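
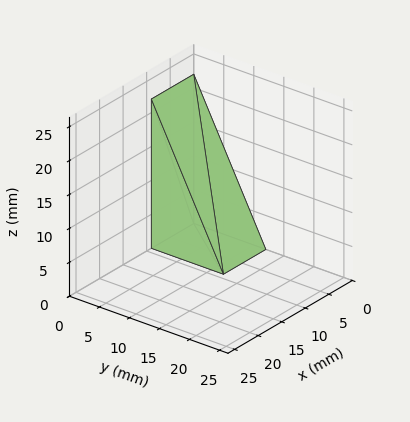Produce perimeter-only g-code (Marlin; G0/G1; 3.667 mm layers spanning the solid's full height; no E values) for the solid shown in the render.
Reading the render: the shape is a wedge (ramp): 9 × 12 mm base, rising to 22 mm along the y=0 edge and sloping linearly to z=0 at y=12 (dimensions read to the nearest mm from the axis ticks). For the g-code, the solid's height is divided into equal slices at the stated Δz and each level perimeter traced with G1 moves after a G0 lift.

; perimeter-only toolpath
G21 ; units = mm
G90 ; absolute positioning
G28 ; home
; layer 1
G0 Z3.667
G0 X0.000 Y0.000
G1 X9.000 Y0.000
G1 X9.000 Y10.000
G1 X0.000 Y10.000
G1 X0.000 Y0.000
; layer 2
G0 Z7.333
G0 X0.000 Y0.000
G1 X9.000 Y0.000
G1 X9.000 Y8.000
G1 X0.000 Y8.000
G1 X0.000 Y0.000
; layer 3
G0 Z11.000
G0 X0.000 Y0.000
G1 X9.000 Y0.000
G1 X9.000 Y6.000
G1 X0.000 Y6.000
G1 X0.000 Y0.000
; layer 4
G0 Z14.667
G0 X0.000 Y0.000
G1 X9.000 Y0.000
G1 X9.000 Y4.000
G1 X0.000 Y4.000
G1 X0.000 Y0.000
; layer 5
G0 Z18.333
G0 X0.000 Y0.000
G1 X9.000 Y0.000
G1 X9.000 Y2.000
G1 X0.000 Y2.000
G1 X0.000 Y0.000
M2 ; end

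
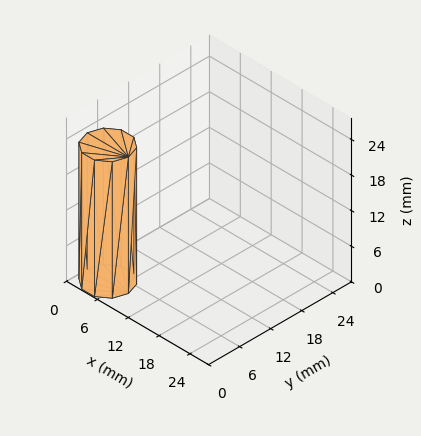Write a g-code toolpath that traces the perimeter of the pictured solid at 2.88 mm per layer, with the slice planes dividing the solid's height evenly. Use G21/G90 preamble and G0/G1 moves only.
Reading the render: the shape is a regular 10-sided prism (a cylinder approximated with 10 flat sides), circumscribed radius ≈ 4 mm, height ≈ 23 mm (dimensions read to the nearest mm from the axis ticks). For the g-code, the solid's height is divided into equal slices at the stated Δz and each level perimeter traced with G1 moves after a G0 lift.

; perimeter-only toolpath
G21 ; units = mm
G90 ; absolute positioning
G28 ; home
; layer 1
G0 Z2.88
G0 X8.00 Y4.00
G1 X7.24 Y6.35
G1 X5.24 Y7.80
G1 X2.76 Y7.80
G1 X0.76 Y6.35
G1 X0.00 Y4.00
G1 X0.76 Y1.65
G1 X2.76 Y0.20
G1 X5.24 Y0.20
G1 X7.24 Y1.65
G1 X8.00 Y4.00
; layer 2
G0 Z5.75
G0 X8.00 Y4.00
G1 X7.24 Y6.35
G1 X5.24 Y7.80
G1 X2.76 Y7.80
G1 X0.76 Y6.35
G1 X0.00 Y4.00
G1 X0.76 Y1.65
G1 X2.76 Y0.20
G1 X5.24 Y0.20
G1 X7.24 Y1.65
G1 X8.00 Y4.00
; layer 3
G0 Z8.62
G0 X8.00 Y4.00
G1 X7.24 Y6.35
G1 X5.24 Y7.80
G1 X2.76 Y7.80
G1 X0.76 Y6.35
G1 X0.00 Y4.00
G1 X0.76 Y1.65
G1 X2.76 Y0.20
G1 X5.24 Y0.20
G1 X7.24 Y1.65
G1 X8.00 Y4.00
; layer 4
G0 Z11.50
G0 X8.00 Y4.00
G1 X7.24 Y6.35
G1 X5.24 Y7.80
G1 X2.76 Y7.80
G1 X0.76 Y6.35
G1 X0.00 Y4.00
G1 X0.76 Y1.65
G1 X2.76 Y0.20
G1 X5.24 Y0.20
G1 X7.24 Y1.65
G1 X8.00 Y4.00
; layer 5
G0 Z14.38
G0 X8.00 Y4.00
G1 X7.24 Y6.35
G1 X5.24 Y7.80
G1 X2.76 Y7.80
G1 X0.76 Y6.35
G1 X0.00 Y4.00
G1 X0.76 Y1.65
G1 X2.76 Y0.20
G1 X5.24 Y0.20
G1 X7.24 Y1.65
G1 X8.00 Y4.00
; layer 6
G0 Z17.25
G0 X8.00 Y4.00
G1 X7.24 Y6.35
G1 X5.24 Y7.80
G1 X2.76 Y7.80
G1 X0.76 Y6.35
G1 X0.00 Y4.00
G1 X0.76 Y1.65
G1 X2.76 Y0.20
G1 X5.24 Y0.20
G1 X7.24 Y1.65
G1 X8.00 Y4.00
; layer 7
G0 Z20.12
G0 X8.00 Y4.00
G1 X7.24 Y6.35
G1 X5.24 Y7.80
G1 X2.76 Y7.80
G1 X0.76 Y6.35
G1 X0.00 Y4.00
G1 X0.76 Y1.65
G1 X2.76 Y0.20
G1 X5.24 Y0.20
G1 X7.24 Y1.65
G1 X8.00 Y4.00
; layer 8
G0 Z23.00
G0 X8.00 Y4.00
G1 X7.24 Y6.35
G1 X5.24 Y7.80
G1 X2.76 Y7.80
G1 X0.76 Y6.35
G1 X0.00 Y4.00
G1 X0.76 Y1.65
G1 X2.76 Y0.20
G1 X5.24 Y0.20
G1 X7.24 Y1.65
G1 X8.00 Y4.00
M2 ; end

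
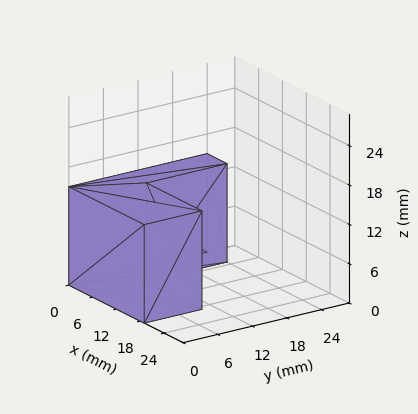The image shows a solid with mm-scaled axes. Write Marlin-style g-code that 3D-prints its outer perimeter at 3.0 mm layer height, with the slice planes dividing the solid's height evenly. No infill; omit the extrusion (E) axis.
Reading the render: the shape is an L-shaped prism: outer 19 × 24 mm, arm thicknesses ≈ 10 mm (horizontal) and 5 mm (vertical), extruded 15 mm in z (dimensions read to the nearest mm from the axis ticks). For the g-code, the solid's height is divided into equal slices at the stated Δz and each level perimeter traced with G1 moves after a G0 lift.

; perimeter-only toolpath
G21 ; units = mm
G90 ; absolute positioning
G28 ; home
; layer 1
G0 Z3.0
G0 X0.0 Y0.0
G1 X19.0 Y0.0
G1 X19.0 Y10.0
G1 X5.0 Y10.0
G1 X5.0 Y24.0
G1 X0.0 Y24.0
G1 X0.0 Y0.0
; layer 2
G0 Z6.0
G0 X0.0 Y0.0
G1 X19.0 Y0.0
G1 X19.0 Y10.0
G1 X5.0 Y10.0
G1 X5.0 Y24.0
G1 X0.0 Y24.0
G1 X0.0 Y0.0
; layer 3
G0 Z9.0
G0 X0.0 Y0.0
G1 X19.0 Y0.0
G1 X19.0 Y10.0
G1 X5.0 Y10.0
G1 X5.0 Y24.0
G1 X0.0 Y24.0
G1 X0.0 Y0.0
; layer 4
G0 Z12.0
G0 X0.0 Y0.0
G1 X19.0 Y0.0
G1 X19.0 Y10.0
G1 X5.0 Y10.0
G1 X5.0 Y24.0
G1 X0.0 Y24.0
G1 X0.0 Y0.0
; layer 5
G0 Z15.0
G0 X0.0 Y0.0
G1 X19.0 Y0.0
G1 X19.0 Y10.0
G1 X5.0 Y10.0
G1 X5.0 Y24.0
G1 X0.0 Y24.0
G1 X0.0 Y0.0
M2 ; end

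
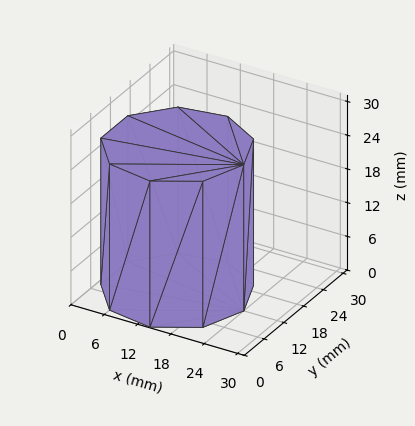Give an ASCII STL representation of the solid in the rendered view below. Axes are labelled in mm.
Reading the render: the shape is a regular 9-sided prism (a cylinder approximated with 9 flat sides), circumscribed radius ≈ 12 mm, height ≈ 26 mm (dimensions read to the nearest mm from the axis ticks). For the STL, each face is triangulated and given an outward normal.

solid part
  facet normal 0.0000 0.0000 -1.0000
    outer loop
      vertex 14.1 23.8 0.0
      vertex 21.2 19.7 0.0
      vertex 24.0 12.0 0.0
    endloop
  endfacet
  facet normal 0.0000 0.0000 -1.0000
    outer loop
      vertex 6.0 22.4 0.0
      vertex 14.1 23.8 0.0
      vertex 24.0 12.0 0.0
    endloop
  endfacet
  facet normal 0.0000 0.0000 -1.0000
    outer loop
      vertex 0.7 16.1 0.0
      vertex 6.0 22.4 0.0
      vertex 24.0 12.0 0.0
    endloop
  endfacet
  facet normal 0.0000 0.0000 -1.0000
    outer loop
      vertex 0.7 7.9 0.0
      vertex 0.7 16.1 0.0
      vertex 24.0 12.0 0.0
    endloop
  endfacet
  facet normal 0.0000 0.0000 -1.0000
    outer loop
      vertex 6.0 1.6 0.0
      vertex 0.7 7.9 0.0
      vertex 24.0 12.0 0.0
    endloop
  endfacet
  facet normal 0.0000 0.0000 -1.0000
    outer loop
      vertex 14.1 0.2 0.0
      vertex 6.0 1.6 0.0
      vertex 24.0 12.0 0.0
    endloop
  endfacet
  facet normal 0.0000 0.0000 -1.0000
    outer loop
      vertex 21.2 4.3 0.0
      vertex 14.1 0.2 0.0
      vertex 24.0 12.0 0.0
    endloop
  endfacet
  facet normal 0.0000 0.0000 1.0000
    outer loop
      vertex 24.0 12.0 26.0
      vertex 21.2 19.7 26.0
      vertex 14.1 23.8 26.0
    endloop
  endfacet
  facet normal 0.0000 0.0000 1.0000
    outer loop
      vertex 24.0 12.0 26.0
      vertex 14.1 23.8 26.0
      vertex 6.0 22.4 26.0
    endloop
  endfacet
  facet normal 0.0000 0.0000 1.0000
    outer loop
      vertex 24.0 12.0 26.0
      vertex 6.0 22.4 26.0
      vertex 0.7 16.1 26.0
    endloop
  endfacet
  facet normal 0.0000 0.0000 1.0000
    outer loop
      vertex 24.0 12.0 26.0
      vertex 0.7 16.1 26.0
      vertex 0.7 7.9 26.0
    endloop
  endfacet
  facet normal 0.0000 0.0000 1.0000
    outer loop
      vertex 24.0 12.0 26.0
      vertex 0.7 7.9 26.0
      vertex 6.0 1.6 26.0
    endloop
  endfacet
  facet normal 0.0000 0.0000 1.0000
    outer loop
      vertex 24.0 12.0 26.0
      vertex 6.0 1.6 26.0
      vertex 14.1 0.2 26.0
    endloop
  endfacet
  facet normal 0.0000 0.0000 1.0000
    outer loop
      vertex 24.0 12.0 26.0
      vertex 14.1 0.2 26.0
      vertex 21.2 4.3 26.0
    endloop
  endfacet
  facet normal 0.9398 0.3417 0.0000
    outer loop
      vertex 24.0 12.0 0.0
      vertex 21.2 19.7 0.0
      vertex 21.2 19.7 26.0
    endloop
  endfacet
  facet normal 0.9398 0.3417 0.0000
    outer loop
      vertex 24.0 12.0 0.0
      vertex 21.2 19.7 26.0
      vertex 24.0 12.0 26.0
    endloop
  endfacet
  facet normal 0.5001 0.8660 0.0000
    outer loop
      vertex 21.2 19.7 0.0
      vertex 14.1 23.8 0.0
      vertex 14.1 23.8 26.0
    endloop
  endfacet
  facet normal 0.5001 0.8660 0.0000
    outer loop
      vertex 21.2 19.7 0.0
      vertex 14.1 23.8 26.0
      vertex 21.2 19.7 26.0
    endloop
  endfacet
  facet normal -0.1703 0.9854 0.0000
    outer loop
      vertex 14.1 23.8 0.0
      vertex 6.0 22.4 0.0
      vertex 6.0 22.4 26.0
    endloop
  endfacet
  facet normal -0.1703 0.9854 0.0000
    outer loop
      vertex 14.1 23.8 0.0
      vertex 6.0 22.4 26.0
      vertex 14.1 23.8 26.0
    endloop
  endfacet
  facet normal -0.7652 0.6438 0.0000
    outer loop
      vertex 6.0 22.4 0.0
      vertex 0.7 16.1 0.0
      vertex 0.7 16.1 26.0
    endloop
  endfacet
  facet normal -0.7652 0.6438 0.0000
    outer loop
      vertex 6.0 22.4 0.0
      vertex 0.7 16.1 26.0
      vertex 6.0 22.4 26.0
    endloop
  endfacet
  facet normal -1.0000 0.0000 0.0000
    outer loop
      vertex 0.7 16.1 0.0
      vertex 0.7 7.9 0.0
      vertex 0.7 7.9 26.0
    endloop
  endfacet
  facet normal -1.0000 0.0000 0.0000
    outer loop
      vertex 0.7 16.1 0.0
      vertex 0.7 7.9 26.0
      vertex 0.7 16.1 26.0
    endloop
  endfacet
  facet normal -0.7652 -0.6438 0.0000
    outer loop
      vertex 0.7 7.9 0.0
      vertex 6.0 1.6 0.0
      vertex 6.0 1.6 26.0
    endloop
  endfacet
  facet normal -0.7652 -0.6438 0.0000
    outer loop
      vertex 0.7 7.9 0.0
      vertex 6.0 1.6 26.0
      vertex 0.7 7.9 26.0
    endloop
  endfacet
  facet normal -0.1703 -0.9854 0.0000
    outer loop
      vertex 6.0 1.6 0.0
      vertex 14.1 0.2 0.0
      vertex 14.1 0.2 26.0
    endloop
  endfacet
  facet normal -0.1703 -0.9854 0.0000
    outer loop
      vertex 6.0 1.6 0.0
      vertex 14.1 0.2 26.0
      vertex 6.0 1.6 26.0
    endloop
  endfacet
  facet normal 0.5001 -0.8660 0.0000
    outer loop
      vertex 14.1 0.2 0.0
      vertex 21.2 4.3 0.0
      vertex 21.2 4.3 26.0
    endloop
  endfacet
  facet normal 0.5001 -0.8660 0.0000
    outer loop
      vertex 14.1 0.2 0.0
      vertex 21.2 4.3 26.0
      vertex 14.1 0.2 26.0
    endloop
  endfacet
  facet normal 0.9398 -0.3417 0.0000
    outer loop
      vertex 21.2 4.3 0.0
      vertex 24.0 12.0 0.0
      vertex 24.0 12.0 26.0
    endloop
  endfacet
  facet normal 0.9398 -0.3417 0.0000
    outer loop
      vertex 21.2 4.3 0.0
      vertex 24.0 12.0 26.0
      vertex 21.2 4.3 26.0
    endloop
  endfacet
endsolid part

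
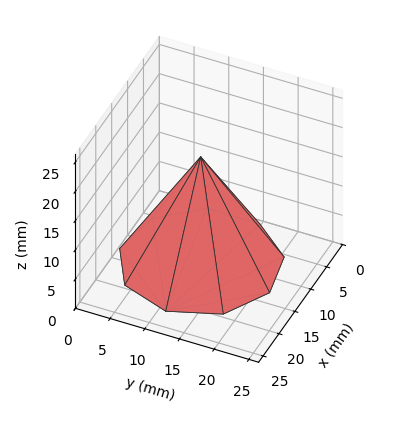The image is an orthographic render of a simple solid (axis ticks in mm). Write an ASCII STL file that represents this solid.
Reading the render: the shape is a regular 9-sided pyramid, base circumscribed radius ≈ 11 mm, apex at z ≈ 18 mm (dimensions read to the nearest mm from the axis ticks). For the STL, each face is triangulated and given an outward normal.

solid part
  facet normal 0.0000 0.0000 -1.0000
    outer loop
      vertex 12.9 21.8 0.0
      vertex 19.4 18.1 0.0
      vertex 22.0 11.0 0.0
    endloop
  endfacet
  facet normal 0.0000 0.0000 -1.0000
    outer loop
      vertex 5.5 20.5 0.0
      vertex 12.9 21.8 0.0
      vertex 22.0 11.0 0.0
    endloop
  endfacet
  facet normal 0.0000 0.0000 -1.0000
    outer loop
      vertex 0.7 14.8 0.0
      vertex 5.5 20.5 0.0
      vertex 22.0 11.0 0.0
    endloop
  endfacet
  facet normal 0.0000 0.0000 -1.0000
    outer loop
      vertex 0.7 7.2 0.0
      vertex 0.7 14.8 0.0
      vertex 22.0 11.0 0.0
    endloop
  endfacet
  facet normal 0.0000 0.0000 -1.0000
    outer loop
      vertex 5.5 1.5 0.0
      vertex 0.7 7.2 0.0
      vertex 22.0 11.0 0.0
    endloop
  endfacet
  facet normal 0.0000 0.0000 -1.0000
    outer loop
      vertex 12.9 0.2 0.0
      vertex 5.5 1.5 0.0
      vertex 22.0 11.0 0.0
    endloop
  endfacet
  facet normal 0.0000 0.0000 -1.0000
    outer loop
      vertex 19.4 3.9 0.0
      vertex 12.9 0.2 0.0
      vertex 22.0 11.0 0.0
    endloop
  endfacet
  facet normal 0.8144 0.2982 0.4977
    outer loop
      vertex 22.0 11.0 0.0
      vertex 19.4 18.1 0.0
      vertex 11.0 11.0 18.0
    endloop
  endfacet
  facet normal 0.4291 0.7538 0.4976
    outer loop
      vertex 19.4 18.1 0.0
      vertex 12.9 21.8 0.0
      vertex 11.0 11.0 18.0
    endloop
  endfacet
  facet normal -0.1501 0.8547 0.4970
    outer loop
      vertex 12.9 21.8 0.0
      vertex 5.5 20.5 0.0
      vertex 11.0 11.0 18.0
    endloop
  endfacet
  facet normal -0.6635 0.5587 0.4976
    outer loop
      vertex 5.5 20.5 0.0
      vertex 0.7 14.8 0.0
      vertex 11.0 11.0 18.0
    endloop
  endfacet
  facet normal -0.8679 0.0000 0.4967
    outer loop
      vertex 0.7 14.8 0.0
      vertex 0.7 7.2 0.0
      vertex 11.0 11.0 18.0
    endloop
  endfacet
  facet normal -0.6635 -0.5587 0.4976
    outer loop
      vertex 0.7 7.2 0.0
      vertex 5.5 1.5 0.0
      vertex 11.0 11.0 18.0
    endloop
  endfacet
  facet normal -0.1501 -0.8547 0.4970
    outer loop
      vertex 5.5 1.5 0.0
      vertex 12.9 0.2 0.0
      vertex 11.0 11.0 18.0
    endloop
  endfacet
  facet normal 0.4291 -0.7538 0.4976
    outer loop
      vertex 12.9 0.2 0.0
      vertex 19.4 3.9 0.0
      vertex 11.0 11.0 18.0
    endloop
  endfacet
  facet normal 0.8144 -0.2982 0.4977
    outer loop
      vertex 19.4 3.9 0.0
      vertex 22.0 11.0 0.0
      vertex 11.0 11.0 18.0
    endloop
  endfacet
endsolid part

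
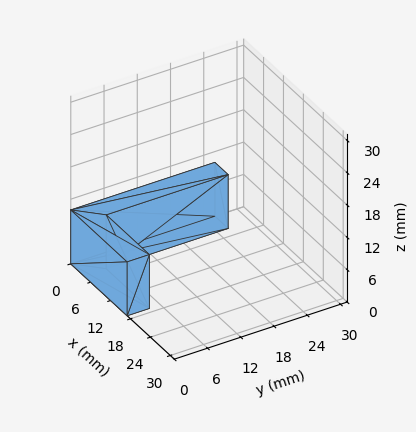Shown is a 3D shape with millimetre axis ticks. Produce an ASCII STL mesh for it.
Reading the render: the shape is an L-shaped prism: outer 17 × 26 mm, arm thicknesses ≈ 4 mm (horizontal) and 4 mm (vertical), extruded 10 mm in z (dimensions read to the nearest mm from the axis ticks). For the STL, each face is triangulated and given an outward normal.

solid part
  facet normal 0.0000 0.0000 -1.0000
    outer loop
      vertex 17.00 4.00 0.00
      vertex 17.00 0.00 0.00
      vertex 0.00 0.00 0.00
    endloop
  endfacet
  facet normal 0.0000 0.0000 -1.0000
    outer loop
      vertex 4.00 4.00 0.00
      vertex 17.00 4.00 0.00
      vertex 0.00 0.00 0.00
    endloop
  endfacet
  facet normal 0.0000 0.0000 -1.0000
    outer loop
      vertex 4.00 26.00 0.00
      vertex 4.00 4.00 0.00
      vertex 0.00 0.00 0.00
    endloop
  endfacet
  facet normal 0.0000 0.0000 -1.0000
    outer loop
      vertex 0.00 26.00 0.00
      vertex 4.00 26.00 0.00
      vertex 0.00 0.00 0.00
    endloop
  endfacet
  facet normal 0.0000 0.0000 1.0000
    outer loop
      vertex 0.00 0.00 10.00
      vertex 17.00 0.00 10.00
      vertex 17.00 4.00 10.00
    endloop
  endfacet
  facet normal 0.0000 0.0000 1.0000
    outer loop
      vertex 0.00 0.00 10.00
      vertex 17.00 4.00 10.00
      vertex 4.00 4.00 10.00
    endloop
  endfacet
  facet normal 0.0000 0.0000 1.0000
    outer loop
      vertex 0.00 0.00 10.00
      vertex 4.00 4.00 10.00
      vertex 4.00 26.00 10.00
    endloop
  endfacet
  facet normal 0.0000 0.0000 1.0000
    outer loop
      vertex 0.00 0.00 10.00
      vertex 4.00 26.00 10.00
      vertex 0.00 26.00 10.00
    endloop
  endfacet
  facet normal 0.0000 -1.0000 0.0000
    outer loop
      vertex 0.00 0.00 0.00
      vertex 17.00 0.00 0.00
      vertex 17.00 0.00 10.00
    endloop
  endfacet
  facet normal 0.0000 -1.0000 0.0000
    outer loop
      vertex 0.00 0.00 0.00
      vertex 17.00 0.00 10.00
      vertex 0.00 0.00 10.00
    endloop
  endfacet
  facet normal 1.0000 0.0000 0.0000
    outer loop
      vertex 17.00 0.00 0.00
      vertex 17.00 4.00 0.00
      vertex 17.00 4.00 10.00
    endloop
  endfacet
  facet normal 1.0000 0.0000 0.0000
    outer loop
      vertex 17.00 0.00 0.00
      vertex 17.00 4.00 10.00
      vertex 17.00 0.00 10.00
    endloop
  endfacet
  facet normal 0.0000 1.0000 0.0000
    outer loop
      vertex 17.00 4.00 0.00
      vertex 4.00 4.00 0.00
      vertex 4.00 4.00 10.00
    endloop
  endfacet
  facet normal 0.0000 1.0000 0.0000
    outer loop
      vertex 17.00 4.00 0.00
      vertex 4.00 4.00 10.00
      vertex 17.00 4.00 10.00
    endloop
  endfacet
  facet normal 1.0000 0.0000 0.0000
    outer loop
      vertex 4.00 4.00 0.00
      vertex 4.00 26.00 0.00
      vertex 4.00 26.00 10.00
    endloop
  endfacet
  facet normal 1.0000 0.0000 0.0000
    outer loop
      vertex 4.00 4.00 0.00
      vertex 4.00 26.00 10.00
      vertex 4.00 4.00 10.00
    endloop
  endfacet
  facet normal 0.0000 1.0000 0.0000
    outer loop
      vertex 4.00 26.00 0.00
      vertex 0.00 26.00 0.00
      vertex 0.00 26.00 10.00
    endloop
  endfacet
  facet normal 0.0000 1.0000 0.0000
    outer loop
      vertex 4.00 26.00 0.00
      vertex 0.00 26.00 10.00
      vertex 4.00 26.00 10.00
    endloop
  endfacet
  facet normal -1.0000 0.0000 0.0000
    outer loop
      vertex 0.00 26.00 0.00
      vertex 0.00 0.00 0.00
      vertex 0.00 0.00 10.00
    endloop
  endfacet
  facet normal -1.0000 0.0000 0.0000
    outer loop
      vertex 0.00 26.00 0.00
      vertex 0.00 0.00 10.00
      vertex 0.00 26.00 10.00
    endloop
  endfacet
endsolid part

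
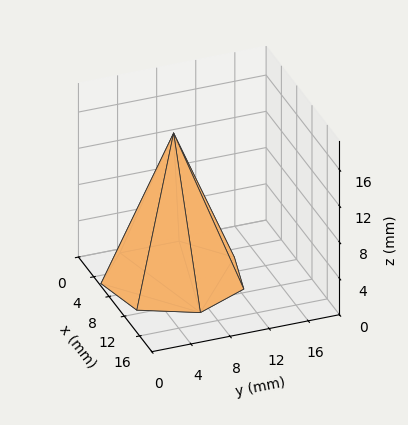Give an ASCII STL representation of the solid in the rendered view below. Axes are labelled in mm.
Reading the render: the shape is a regular 7-sided pyramid, base circumscribed radius ≈ 7 mm, apex at z ≈ 16 mm (dimensions read to the nearest mm from the axis ticks). For the STL, each face is triangulated and given an outward normal.

solid part
  facet normal 0.0000 0.0000 -1.0000
    outer loop
      vertex 5.442 13.824 0.000
      vertex 11.364 12.473 0.000
      vertex 14.000 7.000 0.000
    endloop
  endfacet
  facet normal 0.0000 0.0000 -1.0000
    outer loop
      vertex 0.693 10.037 0.000
      vertex 5.442 13.824 0.000
      vertex 14.000 7.000 0.000
    endloop
  endfacet
  facet normal 0.0000 0.0000 -1.0000
    outer loop
      vertex 0.693 3.963 0.000
      vertex 0.693 10.037 0.000
      vertex 14.000 7.000 0.000
    endloop
  endfacet
  facet normal 0.0000 0.0000 -1.0000
    outer loop
      vertex 5.442 0.176 0.000
      vertex 0.693 3.963 0.000
      vertex 14.000 7.000 0.000
    endloop
  endfacet
  facet normal 0.0000 0.0000 -1.0000
    outer loop
      vertex 11.364 1.527 0.000
      vertex 5.442 0.176 0.000
      vertex 14.000 7.000 0.000
    endloop
  endfacet
  facet normal 0.8382 0.4037 0.3667
    outer loop
      vertex 14.000 7.000 0.000
      vertex 11.364 12.473 0.000
      vertex 7.000 7.000 16.000
    endloop
  endfacet
  facet normal 0.2069 0.9070 0.3667
    outer loop
      vertex 11.364 12.473 0.000
      vertex 5.442 13.824 0.000
      vertex 7.000 7.000 16.000
    endloop
  endfacet
  facet normal -0.5800 0.7274 0.3667
    outer loop
      vertex 5.442 13.824 0.000
      vertex 0.693 10.037 0.000
      vertex 7.000 7.000 16.000
    endloop
  endfacet
  facet normal -0.9303 0.0000 0.3667
    outer loop
      vertex 0.693 10.037 0.000
      vertex 0.693 3.963 0.000
      vertex 7.000 7.000 16.000
    endloop
  endfacet
  facet normal -0.5800 -0.7274 0.3667
    outer loop
      vertex 0.693 3.963 0.000
      vertex 5.442 0.176 0.000
      vertex 7.000 7.000 16.000
    endloop
  endfacet
  facet normal 0.2069 -0.9070 0.3667
    outer loop
      vertex 5.442 0.176 0.000
      vertex 11.364 1.527 0.000
      vertex 7.000 7.000 16.000
    endloop
  endfacet
  facet normal 0.8382 -0.4037 0.3667
    outer loop
      vertex 11.364 1.527 0.000
      vertex 14.000 7.000 0.000
      vertex 7.000 7.000 16.000
    endloop
  endfacet
endsolid part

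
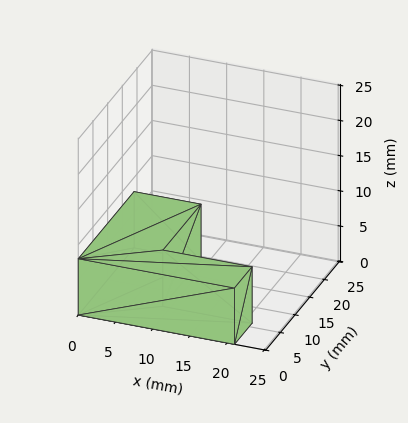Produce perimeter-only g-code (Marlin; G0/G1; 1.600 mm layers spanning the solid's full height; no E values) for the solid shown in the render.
Reading the render: the shape is an L-shaped prism: outer 21 × 19 mm, arm thicknesses ≈ 6 mm (horizontal) and 9 mm (vertical), extruded 8 mm in z (dimensions read to the nearest mm from the axis ticks). For the g-code, the solid's height is divided into equal slices at the stated Δz and each level perimeter traced with G1 moves after a G0 lift.

; perimeter-only toolpath
G21 ; units = mm
G90 ; absolute positioning
G28 ; home
; layer 1
G0 Z1.600
G0 X0.000 Y0.000
G1 X21.000 Y0.000
G1 X21.000 Y6.000
G1 X9.000 Y6.000
G1 X9.000 Y19.000
G1 X0.000 Y19.000
G1 X0.000 Y0.000
; layer 2
G0 Z3.200
G0 X0.000 Y0.000
G1 X21.000 Y0.000
G1 X21.000 Y6.000
G1 X9.000 Y6.000
G1 X9.000 Y19.000
G1 X0.000 Y19.000
G1 X0.000 Y0.000
; layer 3
G0 Z4.800
G0 X0.000 Y0.000
G1 X21.000 Y0.000
G1 X21.000 Y6.000
G1 X9.000 Y6.000
G1 X9.000 Y19.000
G1 X0.000 Y19.000
G1 X0.000 Y0.000
; layer 4
G0 Z6.400
G0 X0.000 Y0.000
G1 X21.000 Y0.000
G1 X21.000 Y6.000
G1 X9.000 Y6.000
G1 X9.000 Y19.000
G1 X0.000 Y19.000
G1 X0.000 Y0.000
; layer 5
G0 Z8.000
G0 X0.000 Y0.000
G1 X21.000 Y0.000
G1 X21.000 Y6.000
G1 X9.000 Y6.000
G1 X9.000 Y19.000
G1 X0.000 Y19.000
G1 X0.000 Y0.000
M2 ; end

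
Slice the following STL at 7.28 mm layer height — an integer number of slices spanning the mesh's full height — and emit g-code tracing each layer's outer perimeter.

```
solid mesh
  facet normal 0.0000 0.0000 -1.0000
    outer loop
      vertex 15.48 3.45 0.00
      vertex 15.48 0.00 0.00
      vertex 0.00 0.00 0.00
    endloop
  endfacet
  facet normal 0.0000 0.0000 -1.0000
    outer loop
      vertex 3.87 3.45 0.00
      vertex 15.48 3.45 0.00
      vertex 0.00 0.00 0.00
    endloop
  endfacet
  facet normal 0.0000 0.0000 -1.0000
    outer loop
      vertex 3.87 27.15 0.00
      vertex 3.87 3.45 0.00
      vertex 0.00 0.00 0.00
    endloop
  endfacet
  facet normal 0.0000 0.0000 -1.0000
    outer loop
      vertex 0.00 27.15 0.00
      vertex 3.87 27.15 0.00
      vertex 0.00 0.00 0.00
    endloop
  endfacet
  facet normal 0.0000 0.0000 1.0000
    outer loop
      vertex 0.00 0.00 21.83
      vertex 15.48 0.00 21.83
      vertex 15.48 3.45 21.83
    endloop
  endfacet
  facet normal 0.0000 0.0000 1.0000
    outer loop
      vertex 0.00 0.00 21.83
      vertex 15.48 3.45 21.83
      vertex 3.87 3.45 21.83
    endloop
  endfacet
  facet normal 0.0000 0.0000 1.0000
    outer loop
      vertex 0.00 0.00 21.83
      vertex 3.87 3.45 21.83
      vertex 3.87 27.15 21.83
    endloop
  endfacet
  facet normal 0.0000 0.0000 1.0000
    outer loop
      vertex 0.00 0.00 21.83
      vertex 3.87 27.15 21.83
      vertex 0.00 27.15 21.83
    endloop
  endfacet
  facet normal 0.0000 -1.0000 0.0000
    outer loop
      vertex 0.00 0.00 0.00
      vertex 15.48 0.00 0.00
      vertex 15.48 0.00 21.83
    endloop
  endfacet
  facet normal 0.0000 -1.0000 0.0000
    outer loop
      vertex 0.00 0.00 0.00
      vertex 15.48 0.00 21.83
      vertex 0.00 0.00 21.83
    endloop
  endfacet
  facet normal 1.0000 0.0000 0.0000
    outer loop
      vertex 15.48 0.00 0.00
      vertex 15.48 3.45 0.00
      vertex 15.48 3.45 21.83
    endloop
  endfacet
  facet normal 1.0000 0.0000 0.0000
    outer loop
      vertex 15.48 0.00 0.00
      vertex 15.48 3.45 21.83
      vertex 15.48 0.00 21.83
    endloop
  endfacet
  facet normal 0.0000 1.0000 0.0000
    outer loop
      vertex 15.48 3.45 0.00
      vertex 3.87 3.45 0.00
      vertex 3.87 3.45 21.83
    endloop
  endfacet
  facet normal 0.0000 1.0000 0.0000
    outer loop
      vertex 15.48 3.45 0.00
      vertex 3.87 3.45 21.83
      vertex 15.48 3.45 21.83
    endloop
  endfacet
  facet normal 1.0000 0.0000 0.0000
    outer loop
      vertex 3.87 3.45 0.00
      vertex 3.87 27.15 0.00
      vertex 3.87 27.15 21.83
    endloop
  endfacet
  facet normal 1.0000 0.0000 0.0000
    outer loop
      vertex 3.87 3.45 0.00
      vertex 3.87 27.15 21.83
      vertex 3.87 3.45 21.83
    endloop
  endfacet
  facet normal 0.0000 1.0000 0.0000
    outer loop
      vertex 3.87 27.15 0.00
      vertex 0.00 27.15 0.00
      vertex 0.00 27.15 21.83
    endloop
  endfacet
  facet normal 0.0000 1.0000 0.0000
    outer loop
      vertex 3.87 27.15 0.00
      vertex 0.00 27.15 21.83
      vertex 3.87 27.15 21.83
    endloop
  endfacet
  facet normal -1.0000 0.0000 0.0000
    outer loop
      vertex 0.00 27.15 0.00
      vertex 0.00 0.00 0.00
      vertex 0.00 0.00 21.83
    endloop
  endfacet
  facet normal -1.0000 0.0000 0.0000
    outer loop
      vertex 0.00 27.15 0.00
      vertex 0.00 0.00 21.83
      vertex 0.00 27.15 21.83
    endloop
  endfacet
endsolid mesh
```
; perimeter-only toolpath
G21 ; units = mm
G90 ; absolute positioning
G28 ; home
; layer 1
G0 Z7.28
G0 X0.00 Y0.00
G1 X15.48 Y0.00
G1 X15.48 Y3.45
G1 X3.87 Y3.45
G1 X3.87 Y27.15
G1 X0.00 Y27.15
G1 X0.00 Y0.00
; layer 2
G0 Z14.55
G0 X0.00 Y0.00
G1 X15.48 Y0.00
G1 X15.48 Y3.45
G1 X3.87 Y3.45
G1 X3.87 Y27.15
G1 X0.00 Y27.15
G1 X0.00 Y0.00
; layer 3
G0 Z21.83
G0 X0.00 Y0.00
G1 X15.48 Y0.00
G1 X15.48 Y3.45
G1 X3.87 Y3.45
G1 X3.87 Y27.15
G1 X0.00 Y27.15
G1 X0.00 Y0.00
M2 ; end

The solid is an L-shaped prism: outer 15.5 × 27.1 mm, arm thicknesses ≈ 3.45 mm (horizontal) and 3.87 mm (vertical), extruded 21.8 mm in z. Slicing at Δz = 7.28 mm — 3 equal slices spanning the solid's height, so layer i sits at z = i·h/3 — gives 3 non-empty perimeters. Each is a 6-segment closed polygon; G0 lifts to the layer z and rapids to the start vertex, then G1 traces the edges.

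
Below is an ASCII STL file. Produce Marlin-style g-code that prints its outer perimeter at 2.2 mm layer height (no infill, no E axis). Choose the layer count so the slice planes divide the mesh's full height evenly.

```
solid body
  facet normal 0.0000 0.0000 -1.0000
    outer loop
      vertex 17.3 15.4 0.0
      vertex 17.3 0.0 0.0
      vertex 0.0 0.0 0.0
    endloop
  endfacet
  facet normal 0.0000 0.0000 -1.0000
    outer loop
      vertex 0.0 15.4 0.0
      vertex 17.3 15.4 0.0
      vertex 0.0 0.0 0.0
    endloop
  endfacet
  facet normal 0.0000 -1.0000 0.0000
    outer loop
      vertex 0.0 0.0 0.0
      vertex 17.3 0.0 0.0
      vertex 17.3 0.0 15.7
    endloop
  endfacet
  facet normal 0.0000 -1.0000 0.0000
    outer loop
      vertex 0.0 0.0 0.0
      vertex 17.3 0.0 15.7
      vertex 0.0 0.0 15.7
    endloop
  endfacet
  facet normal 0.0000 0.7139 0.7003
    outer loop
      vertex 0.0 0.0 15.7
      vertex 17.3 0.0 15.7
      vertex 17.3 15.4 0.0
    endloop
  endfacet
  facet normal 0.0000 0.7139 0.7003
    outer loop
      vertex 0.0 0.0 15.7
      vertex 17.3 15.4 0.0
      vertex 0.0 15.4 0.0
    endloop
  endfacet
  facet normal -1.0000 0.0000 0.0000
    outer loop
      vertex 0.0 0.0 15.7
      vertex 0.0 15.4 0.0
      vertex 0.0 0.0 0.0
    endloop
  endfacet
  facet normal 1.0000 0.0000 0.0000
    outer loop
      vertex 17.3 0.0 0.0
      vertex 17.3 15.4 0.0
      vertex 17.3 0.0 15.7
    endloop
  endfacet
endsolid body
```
; perimeter-only toolpath
G21 ; units = mm
G90 ; absolute positioning
G28 ; home
; layer 1
G0 Z2.2
G0 X0.0 Y0.0
G1 X17.3 Y0.0
G1 X17.3 Y13.2
G1 X0.0 Y13.2
G1 X0.0 Y0.0
; layer 2
G0 Z4.5
G0 X0.0 Y0.0
G1 X17.3 Y0.0
G1 X17.3 Y11.0
G1 X0.0 Y11.0
G1 X0.0 Y0.0
; layer 3
G0 Z6.7
G0 X0.0 Y0.0
G1 X17.3 Y0.0
G1 X17.3 Y8.8
G1 X0.0 Y8.8
G1 X0.0 Y0.0
; layer 4
G0 Z9.0
G0 X0.0 Y0.0
G1 X17.3 Y0.0
G1 X17.3 Y6.6
G1 X0.0 Y6.6
G1 X0.0 Y0.0
; layer 5
G0 Z11.2
G0 X0.0 Y0.0
G1 X17.3 Y0.0
G1 X17.3 Y4.4
G1 X0.0 Y4.4
G1 X0.0 Y0.0
; layer 6
G0 Z13.5
G0 X0.0 Y0.0
G1 X17.3 Y0.0
G1 X17.3 Y2.2
G1 X0.0 Y2.2
G1 X0.0 Y0.0
M2 ; end

The solid is a wedge (ramp): 17.3 × 15.4 mm base, rising to 15.7 mm along the y=0 edge and sloping linearly to z=0 at y=15.4. Slicing at Δz = 2.2 mm — 7 equal slices spanning the solid's height, so layer i sits at z = i·h/7 — gives 6 non-empty perimeters. Each is a 4-segment closed polygon; G0 lifts to the layer z and rapids to the start vertex, then G1 traces the edges. The cross-section shrinks linearly with z (the slice at the apex is degenerate and omitted).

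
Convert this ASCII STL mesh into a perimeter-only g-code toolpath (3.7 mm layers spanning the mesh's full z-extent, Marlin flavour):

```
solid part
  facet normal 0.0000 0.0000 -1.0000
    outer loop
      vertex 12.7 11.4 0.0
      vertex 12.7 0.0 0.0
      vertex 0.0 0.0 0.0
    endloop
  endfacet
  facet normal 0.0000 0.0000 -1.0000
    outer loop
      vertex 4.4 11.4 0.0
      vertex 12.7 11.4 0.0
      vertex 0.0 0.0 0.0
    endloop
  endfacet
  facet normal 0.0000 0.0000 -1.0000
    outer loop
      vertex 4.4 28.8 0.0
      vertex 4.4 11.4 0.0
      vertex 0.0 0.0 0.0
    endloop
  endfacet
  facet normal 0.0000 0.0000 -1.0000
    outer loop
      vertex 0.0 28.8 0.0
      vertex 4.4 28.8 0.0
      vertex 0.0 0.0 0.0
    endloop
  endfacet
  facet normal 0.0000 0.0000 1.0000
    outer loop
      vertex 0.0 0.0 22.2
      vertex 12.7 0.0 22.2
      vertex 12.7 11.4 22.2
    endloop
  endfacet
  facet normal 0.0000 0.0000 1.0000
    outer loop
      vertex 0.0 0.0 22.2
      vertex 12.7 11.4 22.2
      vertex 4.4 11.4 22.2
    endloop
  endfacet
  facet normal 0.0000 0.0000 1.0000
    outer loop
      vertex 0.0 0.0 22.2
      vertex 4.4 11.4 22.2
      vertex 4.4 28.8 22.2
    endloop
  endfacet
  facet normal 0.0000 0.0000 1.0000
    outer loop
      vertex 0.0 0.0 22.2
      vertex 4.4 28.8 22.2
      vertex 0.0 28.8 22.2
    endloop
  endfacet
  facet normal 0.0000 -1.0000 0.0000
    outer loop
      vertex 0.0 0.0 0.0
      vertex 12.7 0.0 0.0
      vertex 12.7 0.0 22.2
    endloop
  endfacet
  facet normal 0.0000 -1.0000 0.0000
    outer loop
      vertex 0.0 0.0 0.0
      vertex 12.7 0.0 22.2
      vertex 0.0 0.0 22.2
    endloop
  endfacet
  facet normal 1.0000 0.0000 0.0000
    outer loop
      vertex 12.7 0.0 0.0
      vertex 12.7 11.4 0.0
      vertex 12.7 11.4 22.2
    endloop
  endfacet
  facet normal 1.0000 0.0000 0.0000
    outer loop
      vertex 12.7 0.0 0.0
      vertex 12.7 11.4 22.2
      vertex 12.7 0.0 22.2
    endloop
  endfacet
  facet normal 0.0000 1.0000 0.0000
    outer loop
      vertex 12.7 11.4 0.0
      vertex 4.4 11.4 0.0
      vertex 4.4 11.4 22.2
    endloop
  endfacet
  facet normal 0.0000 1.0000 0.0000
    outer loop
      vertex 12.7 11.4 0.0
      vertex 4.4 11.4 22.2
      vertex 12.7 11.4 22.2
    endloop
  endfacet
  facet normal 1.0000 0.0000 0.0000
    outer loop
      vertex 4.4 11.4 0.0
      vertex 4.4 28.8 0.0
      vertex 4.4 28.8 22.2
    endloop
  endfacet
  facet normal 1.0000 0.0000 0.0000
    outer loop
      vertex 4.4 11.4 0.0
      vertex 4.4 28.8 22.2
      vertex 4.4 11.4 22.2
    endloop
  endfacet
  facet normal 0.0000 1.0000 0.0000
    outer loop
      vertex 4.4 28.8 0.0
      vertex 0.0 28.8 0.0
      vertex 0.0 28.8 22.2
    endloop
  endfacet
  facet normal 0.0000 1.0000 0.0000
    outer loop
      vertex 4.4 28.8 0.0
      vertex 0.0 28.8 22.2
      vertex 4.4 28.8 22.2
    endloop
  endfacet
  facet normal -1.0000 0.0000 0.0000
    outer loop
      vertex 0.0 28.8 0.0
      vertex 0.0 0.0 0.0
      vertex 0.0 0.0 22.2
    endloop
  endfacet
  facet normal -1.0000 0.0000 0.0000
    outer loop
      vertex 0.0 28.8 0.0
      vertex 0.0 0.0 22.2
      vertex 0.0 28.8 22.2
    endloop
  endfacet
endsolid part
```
; perimeter-only toolpath
G21 ; units = mm
G90 ; absolute positioning
G28 ; home
; layer 1
G0 Z3.7
G0 X0.0 Y0.0
G1 X12.7 Y0.0
G1 X12.7 Y11.4
G1 X4.4 Y11.4
G1 X4.4 Y28.8
G1 X0.0 Y28.8
G1 X0.0 Y0.0
; layer 2
G0 Z7.4
G0 X0.0 Y0.0
G1 X12.7 Y0.0
G1 X12.7 Y11.4
G1 X4.4 Y11.4
G1 X4.4 Y28.8
G1 X0.0 Y28.8
G1 X0.0 Y0.0
; layer 3
G0 Z11.1
G0 X0.0 Y0.0
G1 X12.7 Y0.0
G1 X12.7 Y11.4
G1 X4.4 Y11.4
G1 X4.4 Y28.8
G1 X0.0 Y28.8
G1 X0.0 Y0.0
; layer 4
G0 Z14.8
G0 X0.0 Y0.0
G1 X12.7 Y0.0
G1 X12.7 Y11.4
G1 X4.4 Y11.4
G1 X4.4 Y28.8
G1 X0.0 Y28.8
G1 X0.0 Y0.0
; layer 5
G0 Z18.5
G0 X0.0 Y0.0
G1 X12.7 Y0.0
G1 X12.7 Y11.4
G1 X4.4 Y11.4
G1 X4.4 Y28.8
G1 X0.0 Y28.8
G1 X0.0 Y0.0
; layer 6
G0 Z22.2
G0 X0.0 Y0.0
G1 X12.7 Y0.0
G1 X12.7 Y11.4
G1 X4.4 Y11.4
G1 X4.4 Y28.8
G1 X0.0 Y28.8
G1 X0.0 Y0.0
M2 ; end

The solid is an L-shaped prism: outer 12.7 × 28.8 mm, arm thicknesses ≈ 11.4 mm (horizontal) and 4.4 mm (vertical), extruded 22.2 mm in z. Slicing at Δz = 3.7 mm — 6 equal slices spanning the solid's height, so layer i sits at z = i·h/6 — gives 6 non-empty perimeters. Each is a 6-segment closed polygon; G0 lifts to the layer z and rapids to the start vertex, then G1 traces the edges.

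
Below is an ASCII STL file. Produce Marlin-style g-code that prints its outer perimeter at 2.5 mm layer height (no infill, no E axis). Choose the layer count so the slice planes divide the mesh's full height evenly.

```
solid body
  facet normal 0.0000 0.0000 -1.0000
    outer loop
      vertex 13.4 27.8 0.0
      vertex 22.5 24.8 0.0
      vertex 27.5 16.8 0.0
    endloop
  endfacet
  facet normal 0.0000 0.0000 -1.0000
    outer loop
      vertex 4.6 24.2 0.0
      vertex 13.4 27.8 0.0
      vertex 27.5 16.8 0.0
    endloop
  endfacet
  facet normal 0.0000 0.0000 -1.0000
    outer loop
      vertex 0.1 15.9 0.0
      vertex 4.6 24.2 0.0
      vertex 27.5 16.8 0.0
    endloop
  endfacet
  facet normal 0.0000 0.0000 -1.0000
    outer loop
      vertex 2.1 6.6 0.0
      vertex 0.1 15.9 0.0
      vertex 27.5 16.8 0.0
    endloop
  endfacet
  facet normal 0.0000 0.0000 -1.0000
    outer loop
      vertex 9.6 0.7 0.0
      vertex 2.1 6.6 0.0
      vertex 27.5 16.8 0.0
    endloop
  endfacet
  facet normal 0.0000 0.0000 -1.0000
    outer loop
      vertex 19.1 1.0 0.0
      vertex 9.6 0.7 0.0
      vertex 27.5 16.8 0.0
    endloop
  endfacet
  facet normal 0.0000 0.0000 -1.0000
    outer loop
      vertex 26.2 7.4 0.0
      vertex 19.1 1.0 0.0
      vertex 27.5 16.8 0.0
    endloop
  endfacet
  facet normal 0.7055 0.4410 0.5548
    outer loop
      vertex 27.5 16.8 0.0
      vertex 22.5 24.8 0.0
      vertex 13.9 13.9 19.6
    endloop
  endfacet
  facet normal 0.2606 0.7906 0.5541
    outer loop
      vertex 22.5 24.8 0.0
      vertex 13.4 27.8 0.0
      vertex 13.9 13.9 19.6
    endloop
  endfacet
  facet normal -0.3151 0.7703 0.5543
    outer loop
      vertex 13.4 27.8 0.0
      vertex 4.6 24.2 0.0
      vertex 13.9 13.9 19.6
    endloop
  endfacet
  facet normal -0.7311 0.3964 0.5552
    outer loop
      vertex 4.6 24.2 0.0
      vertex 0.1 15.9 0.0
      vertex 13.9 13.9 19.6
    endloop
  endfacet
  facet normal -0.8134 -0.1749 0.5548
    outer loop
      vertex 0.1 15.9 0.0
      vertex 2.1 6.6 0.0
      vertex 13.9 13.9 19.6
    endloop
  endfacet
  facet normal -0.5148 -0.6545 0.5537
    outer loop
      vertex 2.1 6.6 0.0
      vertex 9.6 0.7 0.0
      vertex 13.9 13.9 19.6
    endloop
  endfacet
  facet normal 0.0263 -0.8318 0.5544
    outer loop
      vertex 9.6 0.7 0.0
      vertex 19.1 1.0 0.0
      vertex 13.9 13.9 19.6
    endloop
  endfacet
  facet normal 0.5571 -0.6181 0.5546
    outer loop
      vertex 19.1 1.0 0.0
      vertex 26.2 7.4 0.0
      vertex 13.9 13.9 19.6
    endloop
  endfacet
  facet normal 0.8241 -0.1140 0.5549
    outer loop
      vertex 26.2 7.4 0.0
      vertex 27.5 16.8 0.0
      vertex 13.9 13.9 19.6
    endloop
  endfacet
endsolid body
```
; perimeter-only toolpath
G21 ; units = mm
G90 ; absolute positioning
G28 ; home
; layer 1
G0 Z2.5
G0 X25.8 Y16.4
G1 X21.4 Y23.4
G1 X13.5 Y26.1
G1 X5.8 Y22.9
G1 X1.8 Y15.7
G1 X3.6 Y7.5
G1 X10.1 Y2.4
G1 X18.5 Y2.6
G1 X24.7 Y8.2
G1 X25.8 Y16.4
; layer 2
G0 Z4.9
G0 X24.1 Y16.1
G1 X20.4 Y22.1
G1 X13.5 Y24.3
G1 X6.9 Y21.6
G1 X3.6 Y15.4
G1 X5.1 Y8.4
G1 X10.7 Y4.0
G1 X17.8 Y4.2
G1 X23.1 Y9.0
G1 X24.1 Y16.1
; layer 3
G0 Z7.4
G0 X22.4 Y15.7
G1 X19.3 Y20.7
G1 X13.6 Y22.6
G1 X8.1 Y20.3
G1 X5.3 Y15.2
G1 X6.5 Y9.3
G1 X11.2 Y5.7
G1 X17.1 Y5.8
G1 X21.6 Y9.8
G1 X22.4 Y15.7
; layer 4
G0 Z9.8
G0 X20.7 Y15.4
G1 X18.2 Y19.4
G1 X13.7 Y20.9
G1 X9.2 Y19.1
G1 X7.0 Y14.9
G1 X8.0 Y10.2
G1 X11.8 Y7.3
G1 X16.5 Y7.5
G1 X20.1 Y10.7
G1 X20.7 Y15.4
; layer 5
G0 Z12.2
G0 X19.0 Y15.0
G1 X17.1 Y18.0
G1 X13.7 Y19.1
G1 X10.4 Y17.8
G1 X8.7 Y14.7
G1 X9.5 Y11.2
G1 X12.3 Y8.9
G1 X15.9 Y9.1
G1 X18.5 Y11.5
G1 X19.0 Y15.0
; layer 6
G0 Z14.7
G0 X17.3 Y14.6
G1 X16.1 Y16.6
G1 X13.8 Y17.4
G1 X11.6 Y16.5
G1 X10.5 Y14.4
G1 X11.0 Y12.1
G1 X12.8 Y10.6
G1 X15.2 Y10.7
G1 X17.0 Y12.3
G1 X17.3 Y14.6
; layer 7
G0 Z17.2
G0 X15.6 Y14.3
G1 X15.0 Y15.3
G1 X13.8 Y15.6
G1 X12.7 Y15.2
G1 X12.2 Y14.2
G1 X12.4 Y13.0
G1 X13.4 Y12.2
G1 X14.6 Y12.3
G1 X15.4 Y13.1
G1 X15.6 Y14.3
M2 ; end

The solid is a regular 9-sided pyramid, base circumscribed radius ≈ 13.9 mm, apex at z ≈ 19.6 mm. Slicing at Δz = 2.5 mm — 8 equal slices spanning the solid's height, so layer i sits at z = i·h/8 — gives 7 non-empty perimeters. Each is a 9-segment closed polygon; G0 lifts to the layer z and rapids to the start vertex, then G1 traces the edges. The cross-section shrinks linearly with z (the slice at the apex is degenerate and omitted).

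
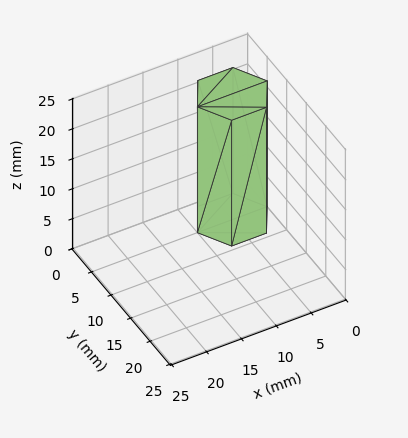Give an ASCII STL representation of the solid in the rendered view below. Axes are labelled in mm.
Reading the render: the shape is a regular 6-sided prism (a cylinder approximated with 6 flat sides), circumscribed radius ≈ 5 mm, height ≈ 21 mm (dimensions read to the nearest mm from the axis ticks). For the STL, each face is triangulated and given an outward normal.

solid part
  facet normal 0.0000 0.0000 -1.0000
    outer loop
      vertex 2.5 9.3 0.0
      vertex 7.5 9.3 0.0
      vertex 10.0 5.0 0.0
    endloop
  endfacet
  facet normal 0.0000 0.0000 -1.0000
    outer loop
      vertex 0.0 5.0 0.0
      vertex 2.5 9.3 0.0
      vertex 10.0 5.0 0.0
    endloop
  endfacet
  facet normal 0.0000 0.0000 -1.0000
    outer loop
      vertex 2.5 0.7 0.0
      vertex 0.0 5.0 0.0
      vertex 10.0 5.0 0.0
    endloop
  endfacet
  facet normal 0.0000 0.0000 -1.0000
    outer loop
      vertex 7.5 0.7 0.0
      vertex 2.5 0.7 0.0
      vertex 10.0 5.0 0.0
    endloop
  endfacet
  facet normal 0.0000 0.0000 1.0000
    outer loop
      vertex 10.0 5.0 21.0
      vertex 7.5 9.3 21.0
      vertex 2.5 9.3 21.0
    endloop
  endfacet
  facet normal 0.0000 0.0000 1.0000
    outer loop
      vertex 10.0 5.0 21.0
      vertex 2.5 9.3 21.0
      vertex 0.0 5.0 21.0
    endloop
  endfacet
  facet normal 0.0000 0.0000 1.0000
    outer loop
      vertex 10.0 5.0 21.0
      vertex 0.0 5.0 21.0
      vertex 2.5 0.7 21.0
    endloop
  endfacet
  facet normal 0.0000 0.0000 1.0000
    outer loop
      vertex 10.0 5.0 21.0
      vertex 2.5 0.7 21.0
      vertex 7.5 0.7 21.0
    endloop
  endfacet
  facet normal 0.8645 0.5026 0.0000
    outer loop
      vertex 10.0 5.0 0.0
      vertex 7.5 9.3 0.0
      vertex 7.5 9.3 21.0
    endloop
  endfacet
  facet normal 0.8645 0.5026 0.0000
    outer loop
      vertex 10.0 5.0 0.0
      vertex 7.5 9.3 21.0
      vertex 10.0 5.0 21.0
    endloop
  endfacet
  facet normal 0.0000 1.0000 0.0000
    outer loop
      vertex 7.5 9.3 0.0
      vertex 2.5 9.3 0.0
      vertex 2.5 9.3 21.0
    endloop
  endfacet
  facet normal 0.0000 1.0000 0.0000
    outer loop
      vertex 7.5 9.3 0.0
      vertex 2.5 9.3 21.0
      vertex 7.5 9.3 21.0
    endloop
  endfacet
  facet normal -0.8645 0.5026 0.0000
    outer loop
      vertex 2.5 9.3 0.0
      vertex 0.0 5.0 0.0
      vertex 0.0 5.0 21.0
    endloop
  endfacet
  facet normal -0.8645 0.5026 0.0000
    outer loop
      vertex 2.5 9.3 0.0
      vertex 0.0 5.0 21.0
      vertex 2.5 9.3 21.0
    endloop
  endfacet
  facet normal -0.8645 -0.5026 0.0000
    outer loop
      vertex 0.0 5.0 0.0
      vertex 2.5 0.7 0.0
      vertex 2.5 0.7 21.0
    endloop
  endfacet
  facet normal -0.8645 -0.5026 0.0000
    outer loop
      vertex 0.0 5.0 0.0
      vertex 2.5 0.7 21.0
      vertex 0.0 5.0 21.0
    endloop
  endfacet
  facet normal 0.0000 -1.0000 0.0000
    outer loop
      vertex 2.5 0.7 0.0
      vertex 7.5 0.7 0.0
      vertex 7.5 0.7 21.0
    endloop
  endfacet
  facet normal 0.0000 -1.0000 0.0000
    outer loop
      vertex 2.5 0.7 0.0
      vertex 7.5 0.7 21.0
      vertex 2.5 0.7 21.0
    endloop
  endfacet
  facet normal 0.8645 -0.5026 0.0000
    outer loop
      vertex 7.5 0.7 0.0
      vertex 10.0 5.0 0.0
      vertex 10.0 5.0 21.0
    endloop
  endfacet
  facet normal 0.8645 -0.5026 0.0000
    outer loop
      vertex 7.5 0.7 0.0
      vertex 10.0 5.0 21.0
      vertex 7.5 0.7 21.0
    endloop
  endfacet
endsolid part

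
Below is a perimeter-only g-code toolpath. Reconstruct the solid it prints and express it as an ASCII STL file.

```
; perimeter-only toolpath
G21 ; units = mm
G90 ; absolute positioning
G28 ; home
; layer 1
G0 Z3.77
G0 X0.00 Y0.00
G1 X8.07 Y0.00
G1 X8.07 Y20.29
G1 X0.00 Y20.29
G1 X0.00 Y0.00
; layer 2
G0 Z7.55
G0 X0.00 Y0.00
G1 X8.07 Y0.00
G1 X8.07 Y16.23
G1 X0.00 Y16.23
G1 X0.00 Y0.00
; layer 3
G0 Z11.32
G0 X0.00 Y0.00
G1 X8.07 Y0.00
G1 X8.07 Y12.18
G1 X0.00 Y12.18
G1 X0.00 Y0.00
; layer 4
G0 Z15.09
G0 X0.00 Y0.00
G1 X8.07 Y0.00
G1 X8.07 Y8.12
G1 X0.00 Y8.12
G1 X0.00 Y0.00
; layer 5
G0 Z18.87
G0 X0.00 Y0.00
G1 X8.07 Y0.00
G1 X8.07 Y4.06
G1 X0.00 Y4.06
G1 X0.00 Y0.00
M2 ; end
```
solid part
  facet normal 0.0000 0.0000 -1.0000
    outer loop
      vertex 8.07 24.35 0.00
      vertex 8.07 0.00 0.00
      vertex 0.00 0.00 0.00
    endloop
  endfacet
  facet normal 0.0000 0.0000 -1.0000
    outer loop
      vertex 0.00 24.35 0.00
      vertex 8.07 24.35 0.00
      vertex 0.00 0.00 0.00
    endloop
  endfacet
  facet normal 0.0000 -1.0000 0.0000
    outer loop
      vertex 0.00 0.00 0.00
      vertex 8.07 0.00 0.00
      vertex 8.07 0.00 22.64
    endloop
  endfacet
  facet normal 0.0000 -1.0000 0.0000
    outer loop
      vertex 0.00 0.00 0.00
      vertex 8.07 0.00 22.64
      vertex 0.00 0.00 22.64
    endloop
  endfacet
  facet normal 0.0000 0.6809 0.7324
    outer loop
      vertex 0.00 0.00 22.64
      vertex 8.07 0.00 22.64
      vertex 8.07 24.35 0.00
    endloop
  endfacet
  facet normal 0.0000 0.6809 0.7324
    outer loop
      vertex 0.00 0.00 22.64
      vertex 8.07 24.35 0.00
      vertex 0.00 24.35 0.00
    endloop
  endfacet
  facet normal -1.0000 0.0000 0.0000
    outer loop
      vertex 0.00 0.00 22.64
      vertex 0.00 24.35 0.00
      vertex 0.00 0.00 0.00
    endloop
  endfacet
  facet normal 1.0000 0.0000 0.0000
    outer loop
      vertex 8.07 0.00 0.00
      vertex 8.07 24.35 0.00
      vertex 8.07 0.00 22.64
    endloop
  endfacet
endsolid part

The G0 Z moves step by Δz≈3.77 mm. The G1 loops shrink linearly with z, so the solid tapers from its base footprint up to z≈22.6. Closing with a flat bottom cap and the tapered top and triangulating gives 8 facets — a wedge (ramp): 8.07 × 24.4 mm base, rising to 22.6 mm along the y=0 edge and sloping linearly to z=0 at y=24.4.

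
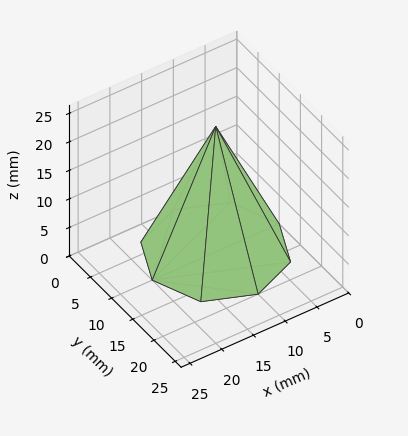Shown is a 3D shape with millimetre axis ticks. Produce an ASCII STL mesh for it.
Reading the render: the shape is a regular 8-sided pyramid, base circumscribed radius ≈ 10 mm, apex at z ≈ 22 mm (dimensions read to the nearest mm from the axis ticks). For the STL, each face is triangulated and given an outward normal.

solid part
  facet normal 0.0000 0.0000 -1.0000
    outer loop
      vertex 10.000 20.000 0.000
      vertex 17.071 17.071 0.000
      vertex 20.000 10.000 0.000
    endloop
  endfacet
  facet normal 0.0000 0.0000 -1.0000
    outer loop
      vertex 2.929 17.071 0.000
      vertex 10.000 20.000 0.000
      vertex 20.000 10.000 0.000
    endloop
  endfacet
  facet normal 0.0000 0.0000 -1.0000
    outer loop
      vertex 0.000 10.000 0.000
      vertex 2.929 17.071 0.000
      vertex 20.000 10.000 0.000
    endloop
  endfacet
  facet normal 0.0000 0.0000 -1.0000
    outer loop
      vertex 2.929 2.929 0.000
      vertex 0.000 10.000 0.000
      vertex 20.000 10.000 0.000
    endloop
  endfacet
  facet normal 0.0000 0.0000 -1.0000
    outer loop
      vertex 10.000 0.000 0.000
      vertex 2.929 2.929 0.000
      vertex 20.000 10.000 0.000
    endloop
  endfacet
  facet normal 0.0000 0.0000 -1.0000
    outer loop
      vertex 17.071 2.929 0.000
      vertex 10.000 0.000 0.000
      vertex 20.000 10.000 0.000
    endloop
  endfacet
  facet normal 0.8518 0.3528 0.3872
    outer loop
      vertex 20.000 10.000 0.000
      vertex 17.071 17.071 0.000
      vertex 10.000 10.000 22.000
    endloop
  endfacet
  facet normal 0.3528 0.8518 0.3872
    outer loop
      vertex 17.071 17.071 0.000
      vertex 10.000 20.000 0.000
      vertex 10.000 10.000 22.000
    endloop
  endfacet
  facet normal -0.3528 0.8518 0.3872
    outer loop
      vertex 10.000 20.000 0.000
      vertex 2.929 17.071 0.000
      vertex 10.000 10.000 22.000
    endloop
  endfacet
  facet normal -0.8518 0.3528 0.3872
    outer loop
      vertex 2.929 17.071 0.000
      vertex 0.000 10.000 0.000
      vertex 10.000 10.000 22.000
    endloop
  endfacet
  facet normal -0.8518 -0.3528 0.3872
    outer loop
      vertex 0.000 10.000 0.000
      vertex 2.929 2.929 0.000
      vertex 10.000 10.000 22.000
    endloop
  endfacet
  facet normal -0.3528 -0.8518 0.3872
    outer loop
      vertex 2.929 2.929 0.000
      vertex 10.000 0.000 0.000
      vertex 10.000 10.000 22.000
    endloop
  endfacet
  facet normal 0.3528 -0.8518 0.3872
    outer loop
      vertex 10.000 0.000 0.000
      vertex 17.071 2.929 0.000
      vertex 10.000 10.000 22.000
    endloop
  endfacet
  facet normal 0.8518 -0.3528 0.3872
    outer loop
      vertex 17.071 2.929 0.000
      vertex 20.000 10.000 0.000
      vertex 10.000 10.000 22.000
    endloop
  endfacet
endsolid part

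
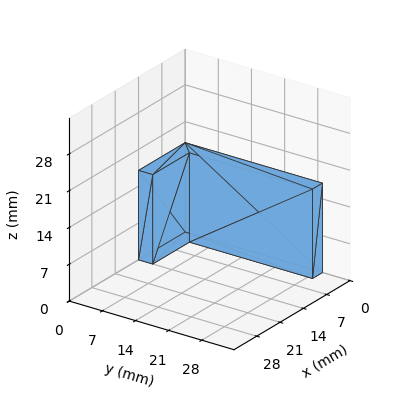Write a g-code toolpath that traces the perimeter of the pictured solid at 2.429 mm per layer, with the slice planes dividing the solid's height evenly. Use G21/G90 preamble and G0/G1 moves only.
Reading the render: the shape is an L-shaped prism: outer 14 × 29 mm, arm thicknesses ≈ 3 mm (horizontal) and 3 mm (vertical), extruded 17 mm in z (dimensions read to the nearest mm from the axis ticks). For the g-code, the solid's height is divided into equal slices at the stated Δz and each level perimeter traced with G1 moves after a G0 lift.

; perimeter-only toolpath
G21 ; units = mm
G90 ; absolute positioning
G28 ; home
; layer 1
G0 Z2.429
G0 X0.000 Y0.000
G1 X14.000 Y0.000
G1 X14.000 Y3.000
G1 X3.000 Y3.000
G1 X3.000 Y29.000
G1 X0.000 Y29.000
G1 X0.000 Y0.000
; layer 2
G0 Z4.857
G0 X0.000 Y0.000
G1 X14.000 Y0.000
G1 X14.000 Y3.000
G1 X3.000 Y3.000
G1 X3.000 Y29.000
G1 X0.000 Y29.000
G1 X0.000 Y0.000
; layer 3
G0 Z7.286
G0 X0.000 Y0.000
G1 X14.000 Y0.000
G1 X14.000 Y3.000
G1 X3.000 Y3.000
G1 X3.000 Y29.000
G1 X0.000 Y29.000
G1 X0.000 Y0.000
; layer 4
G0 Z9.714
G0 X0.000 Y0.000
G1 X14.000 Y0.000
G1 X14.000 Y3.000
G1 X3.000 Y3.000
G1 X3.000 Y29.000
G1 X0.000 Y29.000
G1 X0.000 Y0.000
; layer 5
G0 Z12.143
G0 X0.000 Y0.000
G1 X14.000 Y0.000
G1 X14.000 Y3.000
G1 X3.000 Y3.000
G1 X3.000 Y29.000
G1 X0.000 Y29.000
G1 X0.000 Y0.000
; layer 6
G0 Z14.571
G0 X0.000 Y0.000
G1 X14.000 Y0.000
G1 X14.000 Y3.000
G1 X3.000 Y3.000
G1 X3.000 Y29.000
G1 X0.000 Y29.000
G1 X0.000 Y0.000
; layer 7
G0 Z17.000
G0 X0.000 Y0.000
G1 X14.000 Y0.000
G1 X14.000 Y3.000
G1 X3.000 Y3.000
G1 X3.000 Y29.000
G1 X0.000 Y29.000
G1 X0.000 Y0.000
M2 ; end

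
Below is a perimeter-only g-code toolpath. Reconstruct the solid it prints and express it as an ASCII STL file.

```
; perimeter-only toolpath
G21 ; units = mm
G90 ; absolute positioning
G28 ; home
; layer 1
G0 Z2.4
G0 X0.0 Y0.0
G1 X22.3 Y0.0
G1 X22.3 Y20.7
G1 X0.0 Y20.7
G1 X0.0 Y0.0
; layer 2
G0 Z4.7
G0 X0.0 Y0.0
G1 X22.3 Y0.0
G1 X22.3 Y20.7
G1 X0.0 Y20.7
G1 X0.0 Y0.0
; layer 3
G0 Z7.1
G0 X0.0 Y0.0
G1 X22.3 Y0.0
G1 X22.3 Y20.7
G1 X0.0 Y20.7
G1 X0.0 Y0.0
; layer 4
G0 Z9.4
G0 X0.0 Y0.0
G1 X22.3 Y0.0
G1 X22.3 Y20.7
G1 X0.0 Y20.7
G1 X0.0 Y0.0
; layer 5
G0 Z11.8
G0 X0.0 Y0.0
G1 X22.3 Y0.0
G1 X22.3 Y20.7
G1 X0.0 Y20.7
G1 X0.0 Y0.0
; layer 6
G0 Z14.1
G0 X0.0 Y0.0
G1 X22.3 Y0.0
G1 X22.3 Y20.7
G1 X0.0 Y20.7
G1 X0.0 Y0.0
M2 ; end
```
solid part
  facet normal 0.0000 0.0000 -1.0000
    outer loop
      vertex 22.3 20.7 0.0
      vertex 22.3 0.0 0.0
      vertex 0.0 0.0 0.0
    endloop
  endfacet
  facet normal 0.0000 0.0000 -1.0000
    outer loop
      vertex 0.0 20.7 0.0
      vertex 22.3 20.7 0.0
      vertex 0.0 0.0 0.0
    endloop
  endfacet
  facet normal 0.0000 0.0000 1.0000
    outer loop
      vertex 0.0 0.0 14.1
      vertex 22.3 0.0 14.1
      vertex 22.3 20.7 14.1
    endloop
  endfacet
  facet normal 0.0000 0.0000 1.0000
    outer loop
      vertex 0.0 0.0 14.1
      vertex 22.3 20.7 14.1
      vertex 0.0 20.7 14.1
    endloop
  endfacet
  facet normal 0.0000 -1.0000 0.0000
    outer loop
      vertex 0.0 0.0 0.0
      vertex 22.3 0.0 0.0
      vertex 22.3 0.0 14.1
    endloop
  endfacet
  facet normal 0.0000 -1.0000 0.0000
    outer loop
      vertex 0.0 0.0 0.0
      vertex 22.3 0.0 14.1
      vertex 0.0 0.0 14.1
    endloop
  endfacet
  facet normal 0.0000 1.0000 0.0000
    outer loop
      vertex 22.3 20.7 14.1
      vertex 22.3 20.7 0.0
      vertex 0.0 20.7 0.0
    endloop
  endfacet
  facet normal 0.0000 1.0000 0.0000
    outer loop
      vertex 0.0 20.7 14.1
      vertex 22.3 20.7 14.1
      vertex 0.0 20.7 0.0
    endloop
  endfacet
  facet normal -1.0000 0.0000 0.0000
    outer loop
      vertex 0.0 20.7 14.1
      vertex 0.0 20.7 0.0
      vertex 0.0 0.0 0.0
    endloop
  endfacet
  facet normal -1.0000 0.0000 0.0000
    outer loop
      vertex 0.0 0.0 14.1
      vertex 0.0 20.7 14.1
      vertex 0.0 0.0 0.0
    endloop
  endfacet
  facet normal 1.0000 0.0000 0.0000
    outer loop
      vertex 22.3 0.0 0.0
      vertex 22.3 20.7 0.0
      vertex 22.3 20.7 14.1
    endloop
  endfacet
  facet normal 1.0000 0.0000 0.0000
    outer loop
      vertex 22.3 0.0 0.0
      vertex 22.3 20.7 14.1
      vertex 22.3 0.0 14.1
    endloop
  endfacet
endsolid part

The G0 Z moves step by Δz≈2.4 mm. Every layer's G1 loop is the same polygon, so the solid is a straight extrusion of it from z=0 to z≈14.1. Closing with flat bottom and top caps and triangulating gives 12 facets — a rectangular box, roughly 22.3 × 20.7 mm footprint and 14.1 mm tall.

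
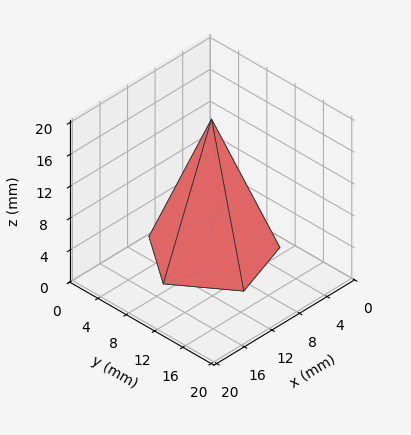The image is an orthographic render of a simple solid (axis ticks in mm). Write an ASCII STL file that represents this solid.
Reading the render: the shape is a regular 5-sided pyramid, base circumscribed radius ≈ 7 mm, apex at z ≈ 17 mm (dimensions read to the nearest mm from the axis ticks). For the STL, each face is triangulated and given an outward normal.

solid part
  facet normal 0.0000 0.0000 -1.0000
    outer loop
      vertex 1.3 11.1 0.0
      vertex 9.2 13.7 0.0
      vertex 14.0 7.0 0.0
    endloop
  endfacet
  facet normal 0.0000 0.0000 -1.0000
    outer loop
      vertex 1.3 2.9 0.0
      vertex 1.3 11.1 0.0
      vertex 14.0 7.0 0.0
    endloop
  endfacet
  facet normal 0.0000 0.0000 -1.0000
    outer loop
      vertex 9.2 0.3 0.0
      vertex 1.3 2.9 0.0
      vertex 14.0 7.0 0.0
    endloop
  endfacet
  facet normal 0.7709 0.5523 0.3174
    outer loop
      vertex 14.0 7.0 0.0
      vertex 9.2 13.7 0.0
      vertex 7.0 7.0 17.0
    endloop
  endfacet
  facet normal -0.2965 0.9010 0.3167
    outer loop
      vertex 9.2 13.7 0.0
      vertex 1.3 11.1 0.0
      vertex 7.0 7.0 17.0
    endloop
  endfacet
  facet normal -0.9481 0.0000 0.3179
    outer loop
      vertex 1.3 11.1 0.0
      vertex 1.3 2.9 0.0
      vertex 7.0 7.0 17.0
    endloop
  endfacet
  facet normal -0.2965 -0.9010 0.3167
    outer loop
      vertex 1.3 2.9 0.0
      vertex 9.2 0.3 0.0
      vertex 7.0 7.0 17.0
    endloop
  endfacet
  facet normal 0.7709 -0.5523 0.3174
    outer loop
      vertex 9.2 0.3 0.0
      vertex 14.0 7.0 0.0
      vertex 7.0 7.0 17.0
    endloop
  endfacet
endsolid part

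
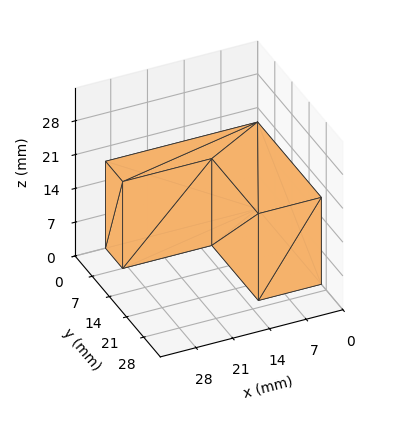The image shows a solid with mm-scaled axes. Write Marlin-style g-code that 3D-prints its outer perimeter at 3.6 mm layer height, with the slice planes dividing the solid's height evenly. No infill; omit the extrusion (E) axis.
Reading the render: the shape is an L-shaped prism: outer 29 × 26 mm, arm thicknesses ≈ 7 mm (horizontal) and 12 mm (vertical), extruded 18 mm in z (dimensions read to the nearest mm from the axis ticks). For the g-code, the solid's height is divided into equal slices at the stated Δz and each level perimeter traced with G1 moves after a G0 lift.

; perimeter-only toolpath
G21 ; units = mm
G90 ; absolute positioning
G28 ; home
; layer 1
G0 Z3.6
G0 X0.0 Y0.0
G1 X29.0 Y0.0
G1 X29.0 Y7.0
G1 X12.0 Y7.0
G1 X12.0 Y26.0
G1 X0.0 Y26.0
G1 X0.0 Y0.0
; layer 2
G0 Z7.2
G0 X0.0 Y0.0
G1 X29.0 Y0.0
G1 X29.0 Y7.0
G1 X12.0 Y7.0
G1 X12.0 Y26.0
G1 X0.0 Y26.0
G1 X0.0 Y0.0
; layer 3
G0 Z10.8
G0 X0.0 Y0.0
G1 X29.0 Y0.0
G1 X29.0 Y7.0
G1 X12.0 Y7.0
G1 X12.0 Y26.0
G1 X0.0 Y26.0
G1 X0.0 Y0.0
; layer 4
G0 Z14.4
G0 X0.0 Y0.0
G1 X29.0 Y0.0
G1 X29.0 Y7.0
G1 X12.0 Y7.0
G1 X12.0 Y26.0
G1 X0.0 Y26.0
G1 X0.0 Y0.0
; layer 5
G0 Z18.0
G0 X0.0 Y0.0
G1 X29.0 Y0.0
G1 X29.0 Y7.0
G1 X12.0 Y7.0
G1 X12.0 Y26.0
G1 X0.0 Y26.0
G1 X0.0 Y0.0
M2 ; end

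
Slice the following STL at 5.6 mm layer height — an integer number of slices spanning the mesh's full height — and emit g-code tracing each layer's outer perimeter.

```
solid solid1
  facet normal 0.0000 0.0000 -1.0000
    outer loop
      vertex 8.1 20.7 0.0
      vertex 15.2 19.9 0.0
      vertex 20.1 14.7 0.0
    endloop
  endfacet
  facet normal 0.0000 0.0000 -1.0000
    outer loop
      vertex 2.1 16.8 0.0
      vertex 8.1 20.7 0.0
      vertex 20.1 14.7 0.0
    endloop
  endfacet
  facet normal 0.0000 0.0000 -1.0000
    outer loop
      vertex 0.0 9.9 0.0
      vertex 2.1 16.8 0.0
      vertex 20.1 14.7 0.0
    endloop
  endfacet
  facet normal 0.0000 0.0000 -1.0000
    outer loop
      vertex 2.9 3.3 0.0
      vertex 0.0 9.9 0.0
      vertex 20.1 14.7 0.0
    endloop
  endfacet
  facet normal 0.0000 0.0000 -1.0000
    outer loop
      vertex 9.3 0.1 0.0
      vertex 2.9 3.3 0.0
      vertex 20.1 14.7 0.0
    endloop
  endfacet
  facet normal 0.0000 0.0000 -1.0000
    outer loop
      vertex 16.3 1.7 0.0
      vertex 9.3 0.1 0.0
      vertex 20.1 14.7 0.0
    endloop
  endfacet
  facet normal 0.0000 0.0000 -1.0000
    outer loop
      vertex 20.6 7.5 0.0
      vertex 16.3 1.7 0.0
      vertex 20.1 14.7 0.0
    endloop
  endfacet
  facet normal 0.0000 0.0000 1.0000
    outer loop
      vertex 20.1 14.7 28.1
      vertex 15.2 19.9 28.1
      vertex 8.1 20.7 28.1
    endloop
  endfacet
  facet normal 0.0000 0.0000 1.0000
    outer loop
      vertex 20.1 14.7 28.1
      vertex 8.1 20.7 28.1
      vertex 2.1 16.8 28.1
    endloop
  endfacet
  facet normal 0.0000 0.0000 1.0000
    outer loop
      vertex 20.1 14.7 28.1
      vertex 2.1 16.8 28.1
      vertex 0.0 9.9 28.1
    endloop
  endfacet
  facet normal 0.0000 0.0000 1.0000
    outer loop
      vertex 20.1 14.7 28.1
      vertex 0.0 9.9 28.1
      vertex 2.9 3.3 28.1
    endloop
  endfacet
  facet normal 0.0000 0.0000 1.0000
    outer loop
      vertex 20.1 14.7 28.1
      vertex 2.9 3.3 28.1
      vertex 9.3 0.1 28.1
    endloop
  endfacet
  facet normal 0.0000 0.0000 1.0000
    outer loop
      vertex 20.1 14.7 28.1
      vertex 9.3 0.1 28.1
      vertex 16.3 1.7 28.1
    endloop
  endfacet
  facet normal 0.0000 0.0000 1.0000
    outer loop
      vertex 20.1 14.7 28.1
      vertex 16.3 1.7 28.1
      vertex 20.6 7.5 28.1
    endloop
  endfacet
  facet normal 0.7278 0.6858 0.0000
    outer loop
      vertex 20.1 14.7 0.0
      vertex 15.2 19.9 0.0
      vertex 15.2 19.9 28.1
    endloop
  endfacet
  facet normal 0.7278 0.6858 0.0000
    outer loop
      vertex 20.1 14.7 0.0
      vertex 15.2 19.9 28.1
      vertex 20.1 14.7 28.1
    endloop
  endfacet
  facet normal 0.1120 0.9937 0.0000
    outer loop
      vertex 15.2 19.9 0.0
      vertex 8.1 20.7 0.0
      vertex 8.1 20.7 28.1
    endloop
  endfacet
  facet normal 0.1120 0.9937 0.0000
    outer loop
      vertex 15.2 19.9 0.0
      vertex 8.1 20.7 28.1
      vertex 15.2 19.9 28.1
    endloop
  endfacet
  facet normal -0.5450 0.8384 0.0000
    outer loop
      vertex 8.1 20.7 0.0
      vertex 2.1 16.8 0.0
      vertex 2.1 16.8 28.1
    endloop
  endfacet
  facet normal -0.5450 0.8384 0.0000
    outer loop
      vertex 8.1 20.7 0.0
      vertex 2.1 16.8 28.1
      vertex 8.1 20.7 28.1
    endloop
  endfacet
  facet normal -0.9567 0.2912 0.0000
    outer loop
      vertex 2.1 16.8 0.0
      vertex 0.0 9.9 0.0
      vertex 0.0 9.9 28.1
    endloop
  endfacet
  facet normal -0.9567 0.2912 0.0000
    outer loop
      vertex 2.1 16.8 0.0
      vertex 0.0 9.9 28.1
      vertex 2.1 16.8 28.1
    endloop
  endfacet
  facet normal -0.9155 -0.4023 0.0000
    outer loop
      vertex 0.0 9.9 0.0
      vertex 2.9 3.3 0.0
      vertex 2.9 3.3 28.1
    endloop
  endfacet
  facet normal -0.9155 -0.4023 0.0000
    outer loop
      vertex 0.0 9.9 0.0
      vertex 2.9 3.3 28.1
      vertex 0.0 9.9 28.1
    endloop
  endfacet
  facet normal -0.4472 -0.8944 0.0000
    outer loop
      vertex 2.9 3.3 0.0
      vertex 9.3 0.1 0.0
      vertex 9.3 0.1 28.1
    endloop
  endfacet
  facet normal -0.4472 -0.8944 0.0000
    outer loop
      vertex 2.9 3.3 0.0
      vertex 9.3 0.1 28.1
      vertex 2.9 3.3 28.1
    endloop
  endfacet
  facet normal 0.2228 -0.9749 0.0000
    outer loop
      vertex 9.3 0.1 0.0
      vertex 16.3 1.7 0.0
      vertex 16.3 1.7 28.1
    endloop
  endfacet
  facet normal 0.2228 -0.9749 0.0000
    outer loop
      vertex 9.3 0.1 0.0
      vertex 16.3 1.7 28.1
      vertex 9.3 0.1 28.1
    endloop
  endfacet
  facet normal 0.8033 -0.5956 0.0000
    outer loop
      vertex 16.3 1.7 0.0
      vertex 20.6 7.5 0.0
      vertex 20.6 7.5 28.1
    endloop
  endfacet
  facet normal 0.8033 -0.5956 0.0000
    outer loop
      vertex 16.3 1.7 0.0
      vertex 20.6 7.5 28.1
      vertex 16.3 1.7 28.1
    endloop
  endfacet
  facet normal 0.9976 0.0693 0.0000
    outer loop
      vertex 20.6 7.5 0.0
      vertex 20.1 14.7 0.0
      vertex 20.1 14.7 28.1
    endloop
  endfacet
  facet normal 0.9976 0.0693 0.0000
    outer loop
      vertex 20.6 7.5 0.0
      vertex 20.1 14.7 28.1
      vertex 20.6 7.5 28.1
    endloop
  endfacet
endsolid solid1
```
; perimeter-only toolpath
G21 ; units = mm
G90 ; absolute positioning
G28 ; home
; layer 1
G0 Z5.6
G0 X20.1 Y14.7
G1 X15.2 Y19.9
G1 X8.1 Y20.7
G1 X2.1 Y16.8
G1 X0.0 Y9.9
G1 X2.9 Y3.3
G1 X9.3 Y0.1
G1 X16.3 Y1.7
G1 X20.6 Y7.5
G1 X20.1 Y14.7
; layer 2
G0 Z11.2
G0 X20.1 Y14.7
G1 X15.2 Y19.9
G1 X8.1 Y20.7
G1 X2.1 Y16.8
G1 X0.0 Y9.9
G1 X2.9 Y3.3
G1 X9.3 Y0.1
G1 X16.3 Y1.7
G1 X20.6 Y7.5
G1 X20.1 Y14.7
; layer 3
G0 Z16.9
G0 X20.1 Y14.7
G1 X15.2 Y19.9
G1 X8.1 Y20.7
G1 X2.1 Y16.8
G1 X0.0 Y9.9
G1 X2.9 Y3.3
G1 X9.3 Y0.1
G1 X16.3 Y1.7
G1 X20.6 Y7.5
G1 X20.1 Y14.7
; layer 4
G0 Z22.5
G0 X20.1 Y14.7
G1 X15.2 Y19.9
G1 X8.1 Y20.7
G1 X2.1 Y16.8
G1 X0.0 Y9.9
G1 X2.9 Y3.3
G1 X9.3 Y0.1
G1 X16.3 Y1.7
G1 X20.6 Y7.5
G1 X20.1 Y14.7
; layer 5
G0 Z28.1
G0 X20.1 Y14.7
G1 X15.2 Y19.9
G1 X8.1 Y20.7
G1 X2.1 Y16.8
G1 X0.0 Y9.9
G1 X2.9 Y3.3
G1 X9.3 Y0.1
G1 X16.3 Y1.7
G1 X20.6 Y7.5
G1 X20.1 Y14.7
M2 ; end

The solid is a regular 9-sided prism (a cylinder approximated with 9 flat sides), circumscribed radius ≈ 10.5 mm, height ≈ 28.1 mm. Slicing at Δz = 5.6 mm — 5 equal slices spanning the solid's height, so layer i sits at z = i·h/5 — gives 5 non-empty perimeters. Each is a 9-segment closed polygon; G0 lifts to the layer z and rapids to the start vertex, then G1 traces the edges.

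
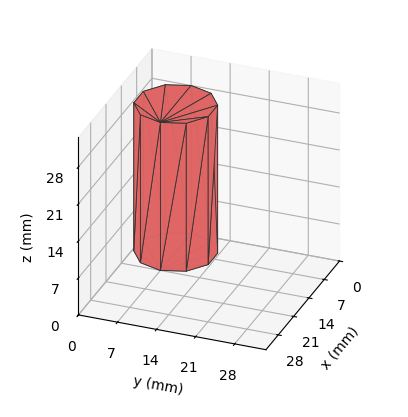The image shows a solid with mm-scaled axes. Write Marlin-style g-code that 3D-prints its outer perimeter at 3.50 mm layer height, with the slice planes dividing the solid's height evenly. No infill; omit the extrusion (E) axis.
Reading the render: the shape is a regular 10-sided prism (a cylinder approximated with 10 flat sides), circumscribed radius ≈ 7 mm, height ≈ 28 mm (dimensions read to the nearest mm from the axis ticks). For the g-code, the solid's height is divided into equal slices at the stated Δz and each level perimeter traced with G1 moves after a G0 lift.

; perimeter-only toolpath
G21 ; units = mm
G90 ; absolute positioning
G28 ; home
; layer 1
G0 Z3.50
G0 X14.00 Y7.00
G1 X12.66 Y11.11
G1 X9.16 Y13.66
G1 X4.84 Y13.66
G1 X1.34 Y11.11
G1 X0.00 Y7.00
G1 X1.34 Y2.89
G1 X4.84 Y0.34
G1 X9.16 Y0.34
G1 X12.66 Y2.89
G1 X14.00 Y7.00
; layer 2
G0 Z7.00
G0 X14.00 Y7.00
G1 X12.66 Y11.11
G1 X9.16 Y13.66
G1 X4.84 Y13.66
G1 X1.34 Y11.11
G1 X0.00 Y7.00
G1 X1.34 Y2.89
G1 X4.84 Y0.34
G1 X9.16 Y0.34
G1 X12.66 Y2.89
G1 X14.00 Y7.00
; layer 3
G0 Z10.50
G0 X14.00 Y7.00
G1 X12.66 Y11.11
G1 X9.16 Y13.66
G1 X4.84 Y13.66
G1 X1.34 Y11.11
G1 X0.00 Y7.00
G1 X1.34 Y2.89
G1 X4.84 Y0.34
G1 X9.16 Y0.34
G1 X12.66 Y2.89
G1 X14.00 Y7.00
; layer 4
G0 Z14.00
G0 X14.00 Y7.00
G1 X12.66 Y11.11
G1 X9.16 Y13.66
G1 X4.84 Y13.66
G1 X1.34 Y11.11
G1 X0.00 Y7.00
G1 X1.34 Y2.89
G1 X4.84 Y0.34
G1 X9.16 Y0.34
G1 X12.66 Y2.89
G1 X14.00 Y7.00
; layer 5
G0 Z17.50
G0 X14.00 Y7.00
G1 X12.66 Y11.11
G1 X9.16 Y13.66
G1 X4.84 Y13.66
G1 X1.34 Y11.11
G1 X0.00 Y7.00
G1 X1.34 Y2.89
G1 X4.84 Y0.34
G1 X9.16 Y0.34
G1 X12.66 Y2.89
G1 X14.00 Y7.00
; layer 6
G0 Z21.00
G0 X14.00 Y7.00
G1 X12.66 Y11.11
G1 X9.16 Y13.66
G1 X4.84 Y13.66
G1 X1.34 Y11.11
G1 X0.00 Y7.00
G1 X1.34 Y2.89
G1 X4.84 Y0.34
G1 X9.16 Y0.34
G1 X12.66 Y2.89
G1 X14.00 Y7.00
; layer 7
G0 Z24.50
G0 X14.00 Y7.00
G1 X12.66 Y11.11
G1 X9.16 Y13.66
G1 X4.84 Y13.66
G1 X1.34 Y11.11
G1 X0.00 Y7.00
G1 X1.34 Y2.89
G1 X4.84 Y0.34
G1 X9.16 Y0.34
G1 X12.66 Y2.89
G1 X14.00 Y7.00
; layer 8
G0 Z28.00
G0 X14.00 Y7.00
G1 X12.66 Y11.11
G1 X9.16 Y13.66
G1 X4.84 Y13.66
G1 X1.34 Y11.11
G1 X0.00 Y7.00
G1 X1.34 Y2.89
G1 X4.84 Y0.34
G1 X9.16 Y0.34
G1 X12.66 Y2.89
G1 X14.00 Y7.00
M2 ; end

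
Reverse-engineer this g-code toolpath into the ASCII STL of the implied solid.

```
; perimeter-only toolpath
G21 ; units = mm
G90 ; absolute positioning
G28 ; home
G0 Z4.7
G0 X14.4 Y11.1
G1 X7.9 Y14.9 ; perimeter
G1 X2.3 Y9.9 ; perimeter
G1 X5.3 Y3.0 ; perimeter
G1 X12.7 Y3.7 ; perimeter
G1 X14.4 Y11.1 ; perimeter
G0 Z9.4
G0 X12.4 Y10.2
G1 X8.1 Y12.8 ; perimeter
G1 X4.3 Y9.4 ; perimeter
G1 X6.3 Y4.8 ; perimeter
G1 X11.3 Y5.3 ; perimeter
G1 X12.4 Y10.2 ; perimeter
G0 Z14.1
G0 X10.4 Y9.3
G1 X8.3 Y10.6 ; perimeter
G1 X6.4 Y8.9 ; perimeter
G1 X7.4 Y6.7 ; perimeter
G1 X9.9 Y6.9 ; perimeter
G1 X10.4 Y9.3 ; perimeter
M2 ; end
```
solid part
  facet normal 0.0000 0.0000 -1.0000
    outer loop
      vertex 0.2 10.3 0.0
      vertex 7.7 17.0 0.0
      vertex 16.3 11.9 0.0
    endloop
  endfacet
  facet normal 0.0000 0.0000 -1.0000
    outer loop
      vertex 4.2 1.2 0.0
      vertex 0.2 10.3 0.0
      vertex 16.3 11.9 0.0
    endloop
  endfacet
  facet normal 0.0000 0.0000 -1.0000
    outer loop
      vertex 14.1 2.1 0.0
      vertex 4.2 1.2 0.0
      vertex 16.3 11.9 0.0
    endloop
  endfacet
  facet normal 0.4788 0.8074 0.3447
    outer loop
      vertex 16.3 11.9 0.0
      vertex 7.7 17.0 0.0
      vertex 8.5 8.5 18.8
    endloop
  endfacet
  facet normal -0.6257 0.7004 0.3433
    outer loop
      vertex 7.7 17.0 0.0
      vertex 0.2 10.3 0.0
      vertex 8.5 8.5 18.8
    endloop
  endfacet
  facet normal -0.8598 -0.3779 0.3434
    outer loop
      vertex 0.2 10.3 0.0
      vertex 4.2 1.2 0.0
      vertex 8.5 8.5 18.8
    endloop
  endfacet
  facet normal 0.0850 -0.9352 0.3437
    outer loop
      vertex 4.2 1.2 0.0
      vertex 14.1 2.1 0.0
      vertex 8.5 8.5 18.8
    endloop
  endfacet
  facet normal 0.9165 -0.2057 0.3430
    outer loop
      vertex 14.1 2.1 0.0
      vertex 16.3 11.9 0.0
      vertex 8.5 8.5 18.8
    endloop
  endfacet
endsolid part

The G0 Z moves step by Δz≈4.7 mm. The G1 loops shrink linearly with z, so the solid tapers from its base footprint up to z≈18.8. Closing with a flat bottom cap and the tapered top and triangulating gives 8 facets — a regular 5-sided pyramid, base circumscribed radius ≈ 8.5 mm, apex at z ≈ 18.8 mm.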